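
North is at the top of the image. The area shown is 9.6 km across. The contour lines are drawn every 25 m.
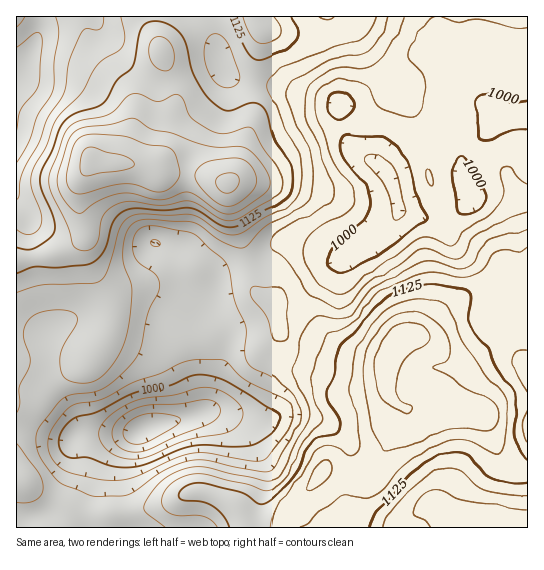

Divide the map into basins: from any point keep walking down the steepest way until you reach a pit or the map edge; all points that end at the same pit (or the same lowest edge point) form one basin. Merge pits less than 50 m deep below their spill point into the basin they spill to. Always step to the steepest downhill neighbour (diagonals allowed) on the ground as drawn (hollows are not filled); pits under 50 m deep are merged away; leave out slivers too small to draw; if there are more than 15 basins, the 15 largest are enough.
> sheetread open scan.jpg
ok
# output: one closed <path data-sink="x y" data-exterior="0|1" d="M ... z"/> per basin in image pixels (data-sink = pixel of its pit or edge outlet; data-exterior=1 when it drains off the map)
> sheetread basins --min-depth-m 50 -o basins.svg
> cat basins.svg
<path data-sink="142 430" data-exterior="0" d="M358 16l-207 1 1 9 23 63 0 17-7 16-7 35-10 12-17-5-35-1-9-3-9 19-2 12 1 22 5 16-1 8-6 6-15 8-47 10 1 267 264 0 4-13 40-46 44 4 14-16 10-26 12-18 0-4 21-8 15 0 41 14 6 8 4 15 11 20 14 11 11 2-1-186-5 4-23-16-5-1-13 15-31 21-24 24-24 7-6 6-9 15-13 0-32-5-21-10-22-4-13-5-7-9-3-22-17-9-6-9-4-21-17-55-4-28 9-13 6-23 9-24 0-29 11-60-2-5 37 7 25 1 16-4 11-5 9-9z"/><path data-sink="383 169" data-exterior="0" d="M527 16l-168 0 0 3-9 9-11 5-16 4-25-1-37-7 2 5-11 60 0 29-9 24-6 23-9 13 0 8 4 20 17 55 4 21 6 9 17 9 3 22 3 6 17 8 22 4 16 8 37 7 13 0 9-15 6-6 24-7 24-24 31-21 13-15 5 1 23 16 6-4z"/><path data-sink="17 78" data-exterior="1" d="M150 16l-134 1 1 243 14-1 32-8 15-8 6-6 1-8-5-16-1-22 2-12 9-19 9 3 35 1 17 5 10-12 7-35 7-16 0-17-12-31z"/><path data-sink="513 527" data-exterior="1" d="M441 401l-15 0-20 7-5 13-13 21-5 15-14 16-44-4-40 46-4 12 246 1 1-55-11-4-14-11-11-20-4-15-6-8z"/>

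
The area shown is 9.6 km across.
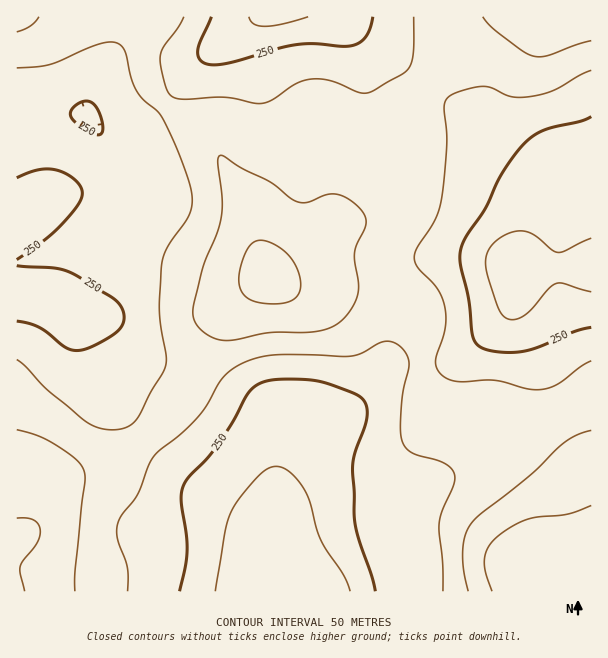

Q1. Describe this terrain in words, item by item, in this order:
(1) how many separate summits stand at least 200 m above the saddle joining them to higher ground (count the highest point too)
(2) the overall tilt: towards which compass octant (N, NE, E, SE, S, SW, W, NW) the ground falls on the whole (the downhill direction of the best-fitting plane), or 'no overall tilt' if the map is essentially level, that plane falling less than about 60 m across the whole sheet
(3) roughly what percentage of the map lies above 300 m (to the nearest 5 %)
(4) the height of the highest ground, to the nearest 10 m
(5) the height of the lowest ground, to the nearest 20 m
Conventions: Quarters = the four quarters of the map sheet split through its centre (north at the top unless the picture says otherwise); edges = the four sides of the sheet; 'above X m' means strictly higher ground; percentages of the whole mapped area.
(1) Counting only tops that stand 200 m proud, the map has 1 summit.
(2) There is no overall tilt: the best-fitting plane is nearly level.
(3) About 45 % of the map lies above 300 m.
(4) The highest ground is at about 450 m.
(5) The lowest ground is at about 160 m.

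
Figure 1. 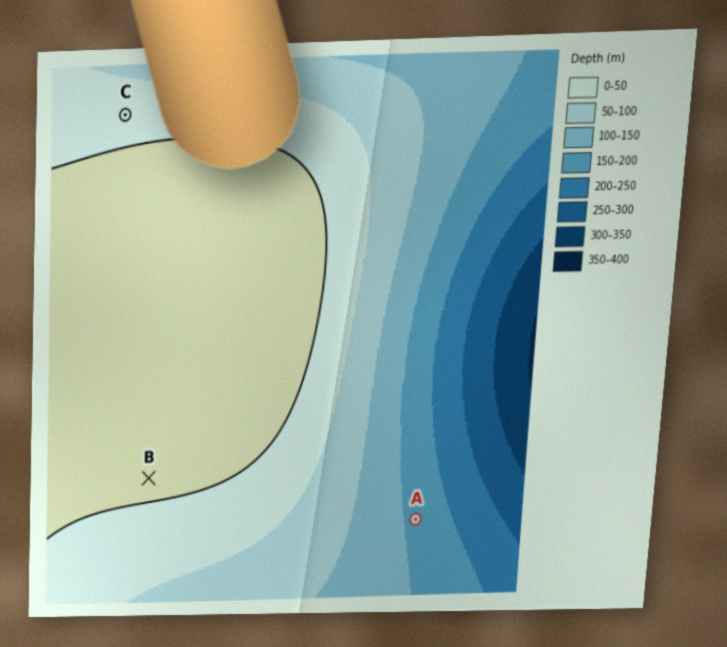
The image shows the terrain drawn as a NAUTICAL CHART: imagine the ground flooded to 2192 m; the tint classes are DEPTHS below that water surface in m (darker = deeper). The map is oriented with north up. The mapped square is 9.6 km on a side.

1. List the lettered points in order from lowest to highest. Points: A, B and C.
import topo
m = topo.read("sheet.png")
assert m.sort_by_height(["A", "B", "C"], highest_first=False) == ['A', 'C', 'B']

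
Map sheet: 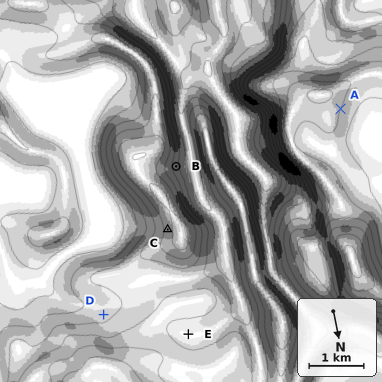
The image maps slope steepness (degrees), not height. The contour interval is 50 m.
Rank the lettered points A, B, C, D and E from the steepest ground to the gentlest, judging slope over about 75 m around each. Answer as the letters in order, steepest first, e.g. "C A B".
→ B C A D E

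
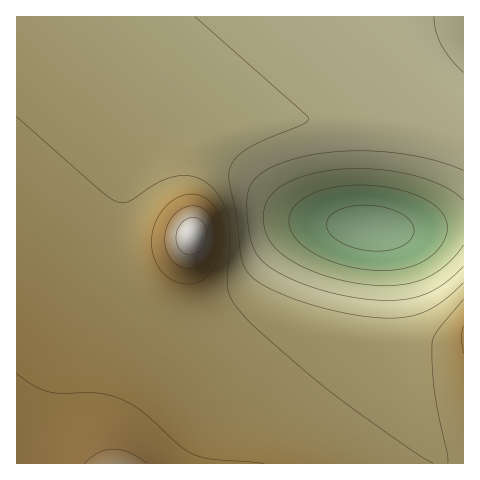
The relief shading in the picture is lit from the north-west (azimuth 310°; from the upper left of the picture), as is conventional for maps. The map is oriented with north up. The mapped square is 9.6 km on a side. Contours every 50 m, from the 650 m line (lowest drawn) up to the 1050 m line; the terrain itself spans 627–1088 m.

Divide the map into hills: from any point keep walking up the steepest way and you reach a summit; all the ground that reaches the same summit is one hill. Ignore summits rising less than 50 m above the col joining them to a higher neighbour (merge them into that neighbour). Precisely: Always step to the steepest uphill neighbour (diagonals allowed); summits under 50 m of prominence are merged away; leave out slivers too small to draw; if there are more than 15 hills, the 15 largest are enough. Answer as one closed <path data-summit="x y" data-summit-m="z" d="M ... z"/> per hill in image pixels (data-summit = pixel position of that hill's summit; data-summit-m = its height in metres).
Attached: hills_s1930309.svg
<path data-summit="117 463" data-summit-m="1022" d="M258 16l-242 1 1 447 424-1-33-60-12-34-4-21-3-89-3-20-5-8-16-4-32-2-17 2-14 6-22 20-42 59-27 10-29 0-23-8-21-16-15-22-8-28 0-31 8-31 10-20 15-23 20-25z"/><path data-summit="192 236" data-summit-m="1088" d="M463 16l-206 1-101 115-20 28-13 26-8 31 0 31 8 28 15 22 15 12 20 9 19 4 19-1 27-10 42-59 14-14 15-9 24-5 45 5 39 0 46-6z"/><path data-summit="463 336" data-summit-m="955" d="M463 224l-46 6-38 0 7 9 2 11 4 98 4 21 12 34 33 61 23-1z"/>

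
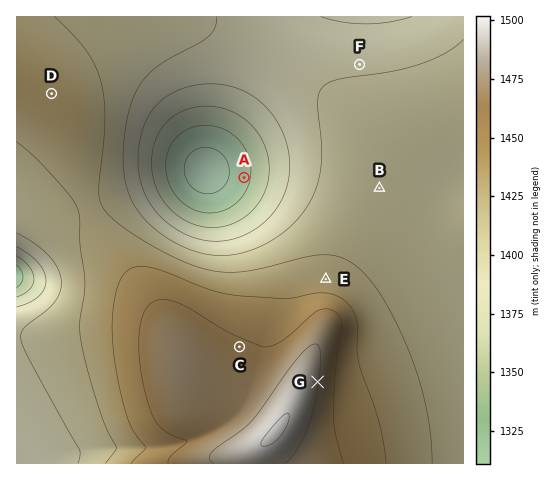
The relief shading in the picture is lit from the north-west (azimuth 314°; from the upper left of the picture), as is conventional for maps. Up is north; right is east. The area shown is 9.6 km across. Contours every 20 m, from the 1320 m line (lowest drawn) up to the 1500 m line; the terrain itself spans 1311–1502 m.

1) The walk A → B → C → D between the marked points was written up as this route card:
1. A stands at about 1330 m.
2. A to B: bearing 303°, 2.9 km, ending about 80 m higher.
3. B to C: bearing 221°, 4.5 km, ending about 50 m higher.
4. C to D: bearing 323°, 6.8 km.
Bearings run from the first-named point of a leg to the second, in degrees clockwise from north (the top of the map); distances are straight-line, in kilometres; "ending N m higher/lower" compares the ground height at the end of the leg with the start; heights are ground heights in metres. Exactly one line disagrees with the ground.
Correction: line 2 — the bearing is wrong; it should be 094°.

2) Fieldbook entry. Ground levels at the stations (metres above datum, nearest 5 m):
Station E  1430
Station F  1395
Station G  1480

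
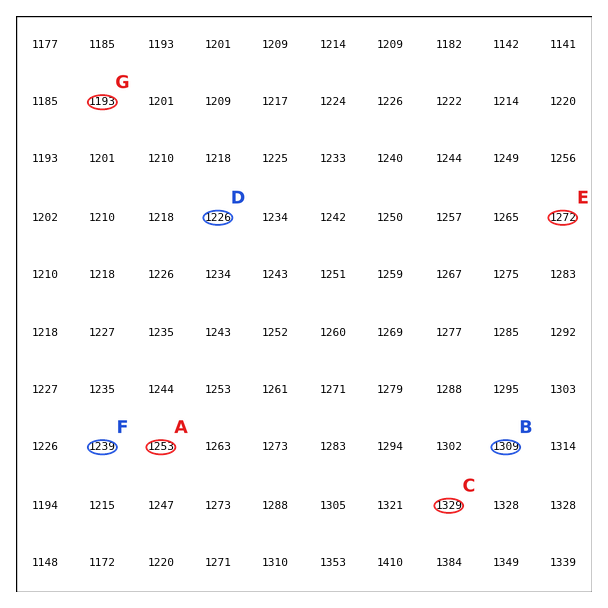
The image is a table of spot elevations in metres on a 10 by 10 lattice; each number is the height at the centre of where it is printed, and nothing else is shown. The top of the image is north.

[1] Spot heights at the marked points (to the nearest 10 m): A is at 1250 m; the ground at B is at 1310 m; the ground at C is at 1330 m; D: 1230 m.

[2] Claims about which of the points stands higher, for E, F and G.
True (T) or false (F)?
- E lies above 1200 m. T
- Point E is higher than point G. T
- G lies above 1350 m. F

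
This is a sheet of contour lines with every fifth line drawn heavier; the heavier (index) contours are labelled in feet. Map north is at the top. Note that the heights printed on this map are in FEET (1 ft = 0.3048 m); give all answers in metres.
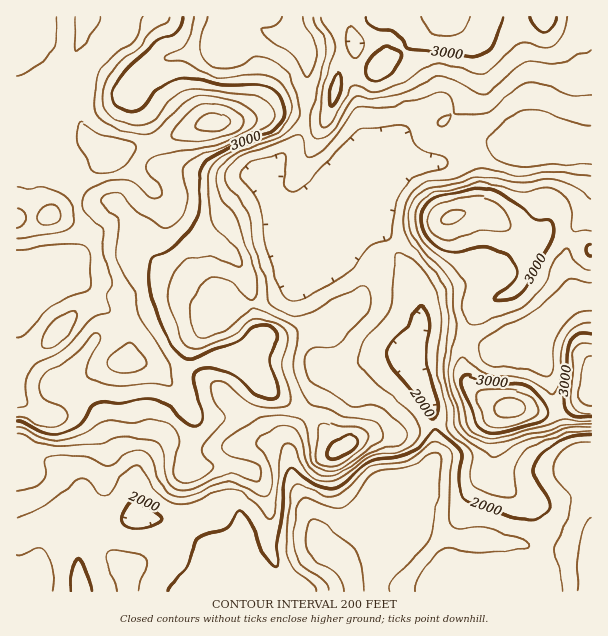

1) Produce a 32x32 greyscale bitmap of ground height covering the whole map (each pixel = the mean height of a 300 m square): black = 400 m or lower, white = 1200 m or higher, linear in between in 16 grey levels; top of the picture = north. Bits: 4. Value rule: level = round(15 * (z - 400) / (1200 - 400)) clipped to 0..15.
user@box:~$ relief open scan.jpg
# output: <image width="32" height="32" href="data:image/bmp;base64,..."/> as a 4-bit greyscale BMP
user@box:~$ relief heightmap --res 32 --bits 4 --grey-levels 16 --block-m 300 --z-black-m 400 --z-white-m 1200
<image width="32" height="32" href="data:image/bmp;base64,Qk12AgAAAAAAAHYAAAAoAAAAIAAAACAAAAABAAQAAAAAAAACAAATCwAAEwsAABAAAAAAAAAAAAAAABEREQAiIiIAMzMzAERERABVVVUAZmZmAHd3dwCIiIgAmZmZAKqqqgC7u7sAzMzMAN3d3QDu7u4A////AGZERVVEQzNEMQEiNEREQzFVRFVVREQ0QhABEiMzMzMhVURVVVREREIAAREiMzMzIlVERERERERCAREREjMzMzJVRFRERERFUhERERI0REQyZlVVRWdlVlMzIRESRVVUMnZlZlWJh3dUVlIREkVlQyJ2ZnZmiZh3VYmGRCI1ZlMieJiHd4mYdmaJqHZDV4hlQ6u6mJiamId3iIh2VHq7qYjLuqqpqpiJmHdmZUR6zLmsy6q7u7qYmqhmZVRFmqqYrMu7vMy6qqqXZlVERYiHd5zNy7zLqZqql2ZlREWId3ebzdy8y5h3mph3ZURFeHd3ibzdzLqYd3h2Z3ZURYmYd3i7zMy6iHd3VVZmZUWJmph3u7zMqpiIh1VVVlVWiZmpiLu8y6qZiYZVRFVVaJmaqYnczMuqqZmGVURVVoq6qqqZ7u3Lq7qYdVVURVasy7uqmO7su7zLl2VVVERWm7u6mZjd3MvMy5dVVVVFVWiJmIiH3c3dzLuXVVZVVVVVZmZWZt3N7tzMuoZWZlVVVVVVRETdzd3M3u7Kh3dVVVZlVURV3M3Lqs3u3KiJZmVmZmVVVczNypq7zLuoeYeHZnd2ZmbczMqZmpmZh3mZqYeIh2Z37czLqZiHeHZomaqZmZh4d+7czcqYd3dmaImqqqqpmYfu3M3LqXdmZnmZqru7qZqY"/>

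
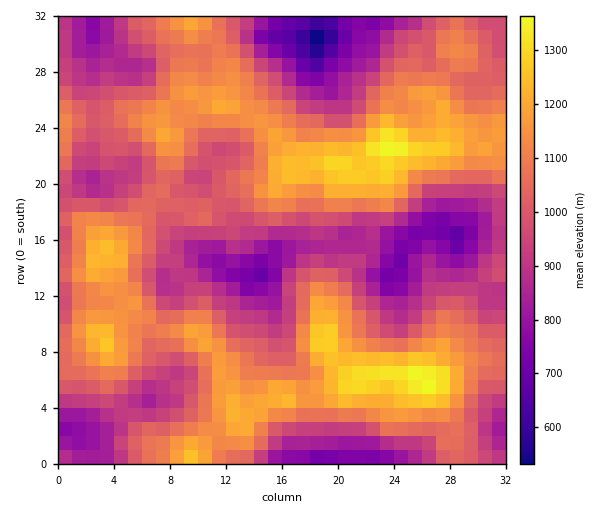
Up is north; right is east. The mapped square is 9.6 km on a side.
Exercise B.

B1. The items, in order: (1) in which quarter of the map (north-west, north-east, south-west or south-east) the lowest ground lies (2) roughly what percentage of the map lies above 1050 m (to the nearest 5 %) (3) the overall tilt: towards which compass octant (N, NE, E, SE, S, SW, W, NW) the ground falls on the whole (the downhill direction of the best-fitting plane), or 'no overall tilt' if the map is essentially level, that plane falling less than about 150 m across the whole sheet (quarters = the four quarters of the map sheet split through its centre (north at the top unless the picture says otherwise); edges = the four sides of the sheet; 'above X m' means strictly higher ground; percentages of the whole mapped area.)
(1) Look to the north-east quarter for the lowest ground.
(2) About 45 % of the map lies above 1050 m.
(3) On the whole the map has no overall tilt.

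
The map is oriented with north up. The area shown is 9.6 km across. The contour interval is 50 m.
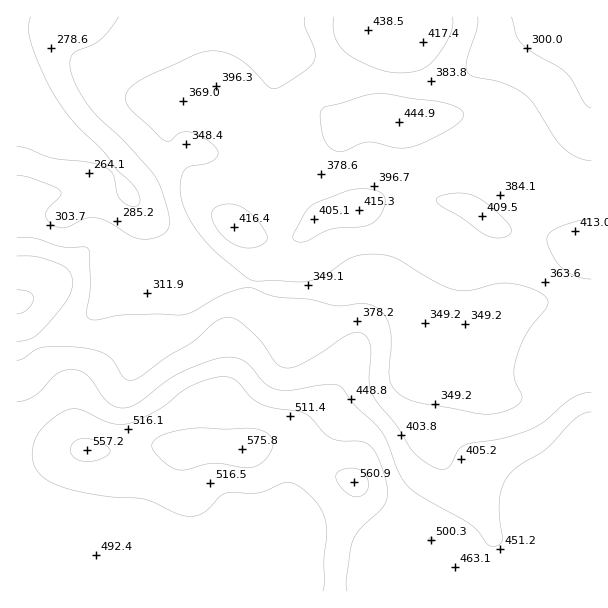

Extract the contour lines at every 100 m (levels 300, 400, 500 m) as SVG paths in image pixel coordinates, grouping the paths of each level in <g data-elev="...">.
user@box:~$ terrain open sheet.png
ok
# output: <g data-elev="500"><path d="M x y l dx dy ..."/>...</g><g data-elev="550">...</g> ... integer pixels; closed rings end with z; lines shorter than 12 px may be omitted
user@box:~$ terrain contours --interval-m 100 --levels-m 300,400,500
<g data-elev="300"><path d="M591 108l-6-4-12-23-8-9-32-19-13-11-4-7-5-18"/><path d="M119 17l-10 13-8 9-28 15-3 8 1 9 7 18 14 21 34 33 30 35 6 13 6 22 2 9-2 8-5 4-7 3-16 2-11-4-22-14-14-3-9 1-18 8-10 0-8-6-3-6 3-6 12-12 1-3-1-3-7-5-20-7-16-4"/></g><g data-elev="400"><path d="M591 392l-9 2-10 4-28 24-14 8-27 8-30 5-9 2-6 5-9 17-8 3-12-5-15-12-18-28-22-27-3-8-2-9 1-36-4-9-6-3-6 0-7 2-39 25-18 8-6 0-6-3-15-21-9-10-15-13-11-4-12 4-24 21-25 15-27 20-8 3-4 0-5-3-9-15-6-6-9-5-12-3-21-1-22 0-9 3-12 9-6 1"/><path d="M17 342l15-4 12-10 23-28 4-9 2-9-3-10-10-8-22-7-21-1"/><path d="M244 248l13-1 9-5 1-6-5-9-12-14-11-7-12-2-11 3-4 5 0 4 6 14 12 12z"/><path d="M297 242l9-1 26-12 28-2 11-3 6-5 5-7 3-9-1-7-3-3-6-3-18-1-12 3-30 11-9 8-12 22-1 6z"/><path d="M492 237l8 1 6-1 4-3 1-4-7-11-19-17-12-7-11-2-15 1-10 4-1 3 5 5 20 11 21 16z"/><path d="M591 219l-15 2-19 7-8 6-2 6 6 17 10 12 13 7 15 3"/><path d="M334 150l10 1 16-7 8-2 30 6 16-2 17-7 23-13 8-7 1-6-7-6-13-5-60-8-17 1-40 12-3 1-3 5 2 18 4 12z"/><path d="M334 17l-1 10 2 9 4 9 7 8 11 7 20 9 12 3 12 1 19-3 7-4 7-6 9-12 7-13 3-9-1-9"/></g><g data-elev="500"><path d="M347 591l-1-13 7-38 8-12 22-21 4-10 0-14-7-21-6-12-8-7-7-2-18 0-9-3-8-5-12-14-6-5-7-3-24-3-14-4-10-6-15-18-12-3-14 2-19 7-10 6-20 16-29 15-9 1-10 0-30-14-11-1-7 2-11 6-10 9-7 9-4 14 0 13 6 11 11 9 16 6 21 5 24 4 35 2 39 17 9 0 9-3 17-16 7-4 28 0 9-2 21-9 6 1 6 2 10 7 10 11 5 9 3 9 2 13-3 24 0 23-1 10"/><path d="M429 542l4 0 1-3-5-1z"/></g>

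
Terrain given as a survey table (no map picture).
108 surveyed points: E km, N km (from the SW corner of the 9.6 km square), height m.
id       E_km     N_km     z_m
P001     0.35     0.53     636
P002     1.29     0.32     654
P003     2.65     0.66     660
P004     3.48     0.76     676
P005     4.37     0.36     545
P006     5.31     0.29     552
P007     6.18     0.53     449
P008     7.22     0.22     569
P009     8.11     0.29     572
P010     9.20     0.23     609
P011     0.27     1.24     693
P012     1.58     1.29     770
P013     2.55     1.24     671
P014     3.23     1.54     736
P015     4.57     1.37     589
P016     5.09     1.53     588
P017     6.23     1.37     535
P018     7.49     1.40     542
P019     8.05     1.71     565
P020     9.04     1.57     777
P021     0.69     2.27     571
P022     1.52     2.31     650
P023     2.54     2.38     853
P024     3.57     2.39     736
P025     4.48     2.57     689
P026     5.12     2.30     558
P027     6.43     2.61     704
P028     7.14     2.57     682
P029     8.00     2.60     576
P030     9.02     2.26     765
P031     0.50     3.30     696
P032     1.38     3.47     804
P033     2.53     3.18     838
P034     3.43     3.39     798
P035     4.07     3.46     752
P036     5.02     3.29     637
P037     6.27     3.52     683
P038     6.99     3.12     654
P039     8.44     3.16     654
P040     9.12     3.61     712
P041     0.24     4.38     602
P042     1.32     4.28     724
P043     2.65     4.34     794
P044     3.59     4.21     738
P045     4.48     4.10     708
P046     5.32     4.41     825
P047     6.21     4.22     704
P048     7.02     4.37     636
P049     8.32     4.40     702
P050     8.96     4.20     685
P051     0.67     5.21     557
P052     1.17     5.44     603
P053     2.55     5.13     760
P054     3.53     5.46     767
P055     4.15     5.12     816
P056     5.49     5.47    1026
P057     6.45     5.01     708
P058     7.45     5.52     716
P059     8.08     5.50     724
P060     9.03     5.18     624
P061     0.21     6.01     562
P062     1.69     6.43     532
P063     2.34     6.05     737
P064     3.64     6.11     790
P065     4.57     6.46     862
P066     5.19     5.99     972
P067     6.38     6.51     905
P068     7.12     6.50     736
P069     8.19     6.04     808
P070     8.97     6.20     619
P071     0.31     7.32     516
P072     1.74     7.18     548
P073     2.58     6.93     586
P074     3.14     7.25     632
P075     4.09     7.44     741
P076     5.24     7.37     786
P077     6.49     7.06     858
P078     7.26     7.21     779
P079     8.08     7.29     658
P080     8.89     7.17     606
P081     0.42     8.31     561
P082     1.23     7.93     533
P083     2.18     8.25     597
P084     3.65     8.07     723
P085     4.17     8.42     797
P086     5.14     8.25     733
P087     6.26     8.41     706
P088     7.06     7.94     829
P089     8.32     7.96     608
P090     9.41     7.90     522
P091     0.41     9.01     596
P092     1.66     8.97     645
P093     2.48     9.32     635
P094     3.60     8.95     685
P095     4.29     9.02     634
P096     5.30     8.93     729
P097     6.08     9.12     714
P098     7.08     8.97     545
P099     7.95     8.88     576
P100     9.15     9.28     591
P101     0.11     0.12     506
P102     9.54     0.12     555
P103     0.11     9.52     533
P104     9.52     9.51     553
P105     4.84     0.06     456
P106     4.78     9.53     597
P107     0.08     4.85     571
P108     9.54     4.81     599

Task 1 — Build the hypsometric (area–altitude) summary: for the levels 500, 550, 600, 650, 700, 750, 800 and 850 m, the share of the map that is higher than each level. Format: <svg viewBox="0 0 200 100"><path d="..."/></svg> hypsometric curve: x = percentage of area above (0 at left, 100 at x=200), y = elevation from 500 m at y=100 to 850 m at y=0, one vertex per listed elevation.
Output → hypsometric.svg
<svg viewBox="0 0 200 100"><path d="M192 100l-13-14-31-15-32-14-36-14-29-14-26-15-15-14"/></svg>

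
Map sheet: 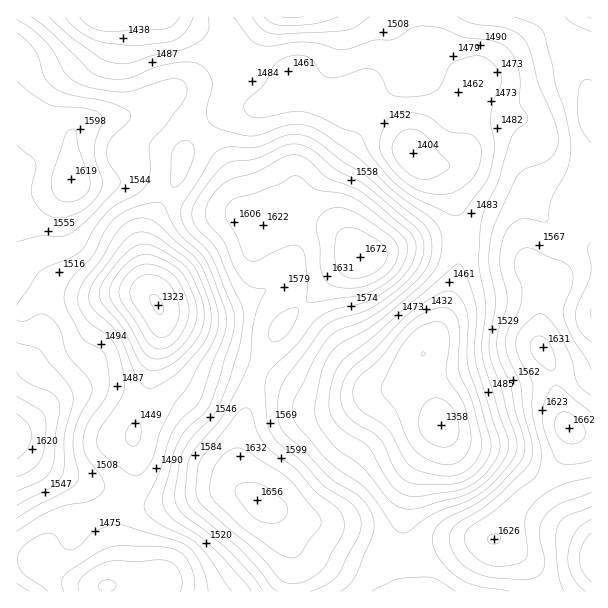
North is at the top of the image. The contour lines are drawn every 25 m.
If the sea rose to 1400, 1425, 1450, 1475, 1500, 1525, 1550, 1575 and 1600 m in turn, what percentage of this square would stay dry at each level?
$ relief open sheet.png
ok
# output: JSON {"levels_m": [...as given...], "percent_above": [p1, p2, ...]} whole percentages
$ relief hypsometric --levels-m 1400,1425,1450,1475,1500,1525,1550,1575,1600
{"levels_m": [1400, 1425, 1450, 1475, 1500, 1525, 1550, 1575, 1600], "percent_above": [96, 91, 86, 76, 62, 49, 36, 24, 13]}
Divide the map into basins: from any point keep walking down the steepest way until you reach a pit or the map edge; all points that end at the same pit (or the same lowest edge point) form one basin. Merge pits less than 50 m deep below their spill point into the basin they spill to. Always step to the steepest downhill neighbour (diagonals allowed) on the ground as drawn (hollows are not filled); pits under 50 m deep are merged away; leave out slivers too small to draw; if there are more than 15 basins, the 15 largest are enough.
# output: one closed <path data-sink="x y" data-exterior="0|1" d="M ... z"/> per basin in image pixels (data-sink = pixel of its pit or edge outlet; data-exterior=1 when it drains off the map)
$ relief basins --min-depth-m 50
<path data-sink="158 305" data-exterior="0" d="M164 103l-8 0-13 7-20 6-33 5-12 6-5 5-2 10-3-4-23-8-21-14-8 0 0 328 23 19 17 9 46 16 38 17 19 0 62-15 18 0 8 2-6-6-3-9 0-28 3-20 15-57 16-33 16-21 30-26 14-15 28-20-8-12-14-15-14-8-25-12-17 0-12 7-7 9-8-3-11-11-12-36-12-21-23-27z"/><path data-sink="411 153" data-exterior="0" d="M549 16l-276 0-40 52-23 11-27 7-26 16 7 1 24 18 26 26 18 29 12 36 11 11 6 3 9-9 12-7 17 0 25 12 14 8 14 15 8 13 87-24 20-4 24 2 21 8 10 9 6 12 21 23 15-24 8-24 14-18 6-14 0-105-6-18-2-18-2-9-18-18z"/><path data-sink="441 425" data-exterior="0" d="M482 230l-15 0-35 6-43 12-18 8-12 2-27 19-14 15-30 26-16 21-16 33-15 57-3 20 0 28 3 9 10 10 15 10 76 28 24 13 24 7 27 2 45-15 32-1 5-4 17-30 11-12 13-8 20-25 8-15 2-17-5-6-6-16-6-36-13-24 1-36 9-26-22-24-6-12-10-9z"/><path data-sink="107 587" data-exterior="0" d="M17 445l0 147 275-1 0-40-12-23-4-15-24-17-13-6-18 0-62 15-19 0-38-17-46-16-17-9z"/><path data-sink="107 17" data-exterior="1" d="M272 16l-255 0-1 98 8 2 21 14 23 8 3 4 2-10 5-5 12-6 33-5 20-6 40-24 45-14 13-12z"/><path data-sink="591 560" data-exterior="1" d="M572 430l-2 1-2 15-14 24-14 16-13 8-11 12-14 25-8 8 16 8 19 19 7 15 3 11 53-1 0-156z"/>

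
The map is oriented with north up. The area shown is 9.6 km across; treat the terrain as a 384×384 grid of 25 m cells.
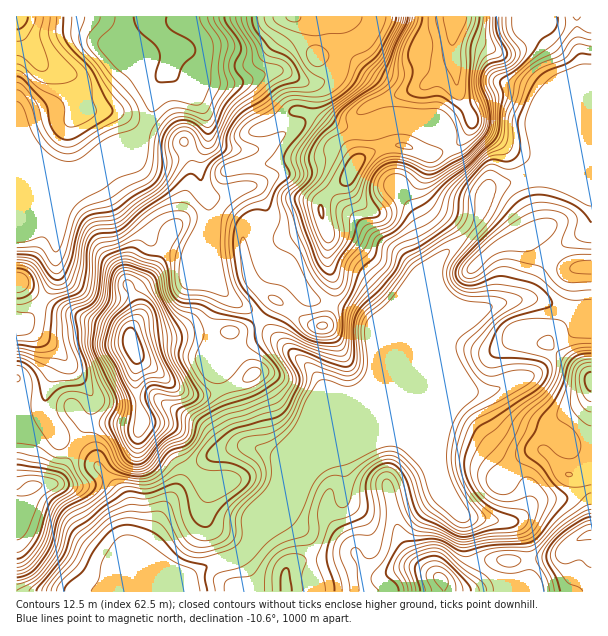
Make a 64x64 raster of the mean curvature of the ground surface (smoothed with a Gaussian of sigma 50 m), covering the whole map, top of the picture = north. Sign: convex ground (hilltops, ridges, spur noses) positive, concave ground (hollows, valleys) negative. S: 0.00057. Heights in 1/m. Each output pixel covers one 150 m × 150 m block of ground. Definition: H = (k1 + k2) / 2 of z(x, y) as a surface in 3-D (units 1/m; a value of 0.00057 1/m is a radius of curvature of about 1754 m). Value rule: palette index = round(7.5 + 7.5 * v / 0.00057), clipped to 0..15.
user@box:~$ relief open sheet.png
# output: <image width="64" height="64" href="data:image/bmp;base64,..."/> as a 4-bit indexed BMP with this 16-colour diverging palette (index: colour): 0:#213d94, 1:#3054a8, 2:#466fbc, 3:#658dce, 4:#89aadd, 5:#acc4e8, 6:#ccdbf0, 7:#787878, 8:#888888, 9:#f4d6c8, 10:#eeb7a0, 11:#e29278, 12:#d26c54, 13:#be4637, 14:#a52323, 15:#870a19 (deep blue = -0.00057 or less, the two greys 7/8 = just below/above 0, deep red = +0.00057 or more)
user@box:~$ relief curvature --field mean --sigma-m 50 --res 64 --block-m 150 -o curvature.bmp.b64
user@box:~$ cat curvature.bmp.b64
<image width="64" height="64" href="data:image/bmp;base64,Qk12CAAAAAAAAHYAAAAoAAAAQAAAAEAAAAABAAQAAAAAAAAIAAATCwAAEwsAABAAAAAAAAAAlD0hAKhUMAC8b0YAzo1lAN2qiQDoxKwA8NvMAHh4eACIiIgAyNb0AKC37gB4kuIAVGzSADdGvgAjI6UAGQqHABEhAkZ4d3d3d3Rom7p1i7dVVniIYgNni7vMpXd1JqlnmZYzVnh3d3d3c3u7qGacplVWeJqXVqz/6odTREI2qYjsqGVmd3Z3d2QzV3Z3d6y3VXiIiImszf+kM0eqZFm4ifyYh3ZmdndmZnhjEkVnrMp2eaqFR63c3HNpv/+3ndho7amYZVZ2Zmdnm6hURGZ5qoaKy5VFeJvuh77v/riv+2bNyoZVVWZWZ2ervLuFVnd3VXrMlmeGad10i6mHZWv/uKzrY0ZlRVZmZ6urzJRmV2VFeaqWablnmDAlZTIjRq7/m9pBWIVEVnZXqpqpY3dlZ2eHeHVqyVZ1EAEhABNmV7962kFIllVndleqmYdBZ3dWipZFVHvIRWQQAjRENGdka4m6UkeGZ2eGRomZmFInd3N7pkRVjchlQ0JHiZhkRmRHmZiJmqiGRoZEaJmqlzJ3dFq3RWeuyHQlM3q8uXVEVEad3f/u7IQUh1NYmrzcpTd2SslWid+5dDYmrN3JZVaIZp3v/6iYUzeIdVmqvN7qNndGy2aM/8mDVDnMzLhUad2mmIiaYyJIzshlaYiau8pGd3Rpdov/yHNja8qZl1V7y6mFZUiEEVv/9yJWRFeIh0Z3d1RVV62mNXJ7uYeIiKqGeXV2NqcxN9/nAWUiRVRWVHd3d2UzaXNHcnuod3m8uWVoZ4Y1mVIn//k0u1RVMkZ0V3d3d3QzRXdzaZmHeKuoZmh4hkSJdVr//Kv8ZWVEV5c1d3d3d3d3d3NpqodmeIdlaHiFRpqIvN7/7bY1dmd3mmJ3d3d3d3d3dUm6mHiJmHZ5iHVpuWaYn/yWQjVWeHabkld4d3d3eHh3OKqYmau6mImIZY3YMRKPxBJHmGZ4doyzF3d3d3d3iHdUd3eImqqoiplkncgwAq9QCN/suph3i6UFd3d3d3d3d3U1VFZ3iaiMqmR6lkM27xCf/ZiszKd5uUJURFd3d3d3dzVUM0RXmJ/MdWZDRWn/WP/GM1i+/L38YiSJNnd3d3d1OIZCERR4z/yHdBFGWf6v/GMkVXv//7YSV85zd3d3d3N6uGQhAmr/+3iDAUd57u+jEjZ2WL3HIASK/3J3d3d3VZy5h2VEav+3VlM1nd3v6kIjRndomWEAJor8QXiHd3dYq7qqqqhXqWQ0Rme+7v63V4dVZ3d2QAOJjPkSeId3d2mqqqqqylNUM0V3ZXm//YaJmHecynQzSv//1gN3eHd3VnibuoeahTJEVnZmiL/9mJeJd679hUWN//+zAXd3eHd1NYztuYmnVlVWesy6vO/tlnqYmodVaLur/pQAN3eHd3dSR6u6mIZ3dUav+VZ1jf+DWrl0EDi8t0NplkQjd3h3dUIRJFZlVVWnZppyA2ZYzFAXl0EDjeyFQ0m5eHI3d3czRDMiI0VnduyWMiEUv7iqMANVMlvbmGVUfNmJpgV3ckmXZ3ZVV5mH/7QBVTXf/v6BA0U0r8ZnZUbPt3moQGdiv/lniHd5qof/ogN2V9/83qQWdzW+lWdkSf11aKySFlPf/WVniIm8u92RA1aLvrVIliZ2Nsx2dlNc+kNYzZQhIX7/lVeIiJzdaIQSSdyJlBSYRHY33HZ3U1z6VXqXVoUQBL/6iJh2aJkkhiFb/GaoRZpTdTjbZ4hkS/6YmENIuVEAO//KmHZVVUR3QlvrZZt2rZNVOOtmiGRt/6l0NmerlkEDrcuqqXVDd3diW9pkjLiu2EU423Z3VI/7d2achou6lhBIqqvMqGR3d3NqqFN7y6vbdVjNplREr+dFa/+mabu5QiaImavLpnd3dVd1RGm8uap2dozIRVfPxTWd64Z4mqlFJoiJmaqWh3d3VVVFZoq6mERlV4dqze+1aal2Z4iHZiVViJmYd1OIh3d2ZlVlRZuoNHQzImzc3cm9kyNXmXVEImR3iIdlRnd3d3dmZmUiarpGuEMiNCJXq++RATR6lUQgJFVVVVZ3d3d3d3d3ZTJYulj/uYdSAEV538QAAVvZZkAFdlVnd3d3dlVVd3dkNGaKWP/ty5douVav+kEUn/2rgAWpiId3d3dkaIVHd3YliYlTZlZneIrddY3+yr3//u/jBKmIZ3d3dkebp0RndyW/7FAmZERWZ67IiZrO/8mJv/k2mYZnd3d0aby5ZDRWNb//YF39uWUzbPuHVWmpdVVq/6d3dHd3d2V6u7qYZnZEjf9QS//slkEWqXZVVVVWdTj/50RUd3d3VYqpmruruFRpuTA4vMy6hkRq23VVVVVTSf/lE0R3d3c1eIiJq7y4VGh0Emmpmaztp2v/+3VUVUNq77QlU3d3dyV3d4iJmZdVd1M0aIh2i+2mM47/25mYZazLl4hjV3d3Fph4iJmHdlZ3VWVFVVaKp0MgBJvMzN2Y38ZXmXVFd3cYupiKuWZmZnd3dURDNWdSJFMSNFaJu5i/sgBFVWVXdzrKma3HRXd3d3h1aJdUIRN4YzV4iHeId67DAEUzRURFW7mazJVGeHd3eGV7y5dBJ9yGVmZ6y4d4vrY423VFd1Z6qZqnVFZ4iHd3ZWmHioZq3Jh2QSf/lnnLhp/+uZqoV4mZmGMkZ3iId3dlVTNpqZmYd3ZBBe+mWdpWz8iamqU3iHdlVEVniHd3d1RERomHd3d3dnQCv9dZ21aoMmiKplqod2Znd3iHd4h3ZWeKy5iJiIiYZhA86XncmIQSV4u4fNuZh3iZiHZniHd5vLq8zduXeJqHQAOZms7bpSNom7Zs"/>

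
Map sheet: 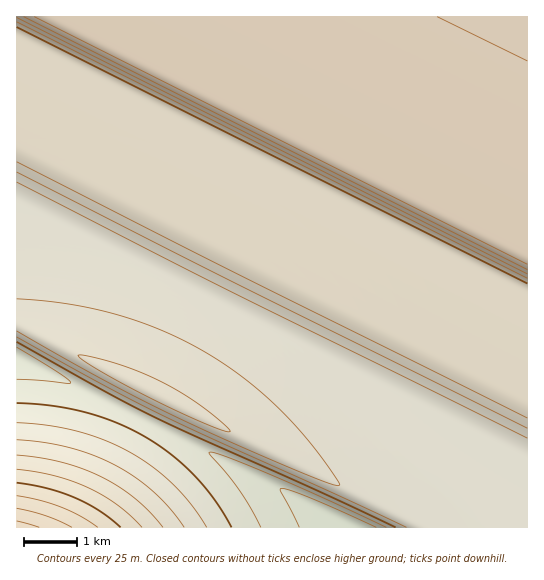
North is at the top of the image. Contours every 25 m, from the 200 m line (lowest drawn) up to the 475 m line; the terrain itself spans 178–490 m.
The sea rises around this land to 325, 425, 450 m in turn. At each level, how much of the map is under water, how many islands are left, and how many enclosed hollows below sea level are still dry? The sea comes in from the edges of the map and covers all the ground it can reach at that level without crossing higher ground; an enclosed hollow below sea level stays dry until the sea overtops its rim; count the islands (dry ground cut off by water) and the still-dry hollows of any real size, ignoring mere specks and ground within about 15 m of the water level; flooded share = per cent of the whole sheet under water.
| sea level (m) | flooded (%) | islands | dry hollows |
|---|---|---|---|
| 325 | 41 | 0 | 0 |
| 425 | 74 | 0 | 0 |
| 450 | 76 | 0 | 0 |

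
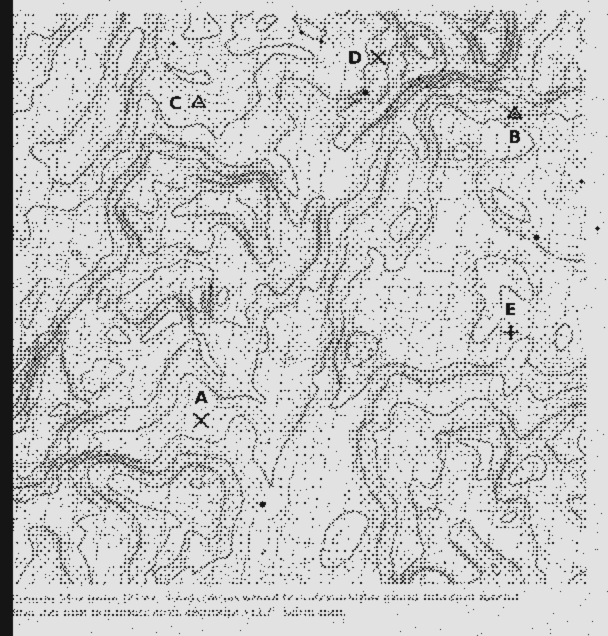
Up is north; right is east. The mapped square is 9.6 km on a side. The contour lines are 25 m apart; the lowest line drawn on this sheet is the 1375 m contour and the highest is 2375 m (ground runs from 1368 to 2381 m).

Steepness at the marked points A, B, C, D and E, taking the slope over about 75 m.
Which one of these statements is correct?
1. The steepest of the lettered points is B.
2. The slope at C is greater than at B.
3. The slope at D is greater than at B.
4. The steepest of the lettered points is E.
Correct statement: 1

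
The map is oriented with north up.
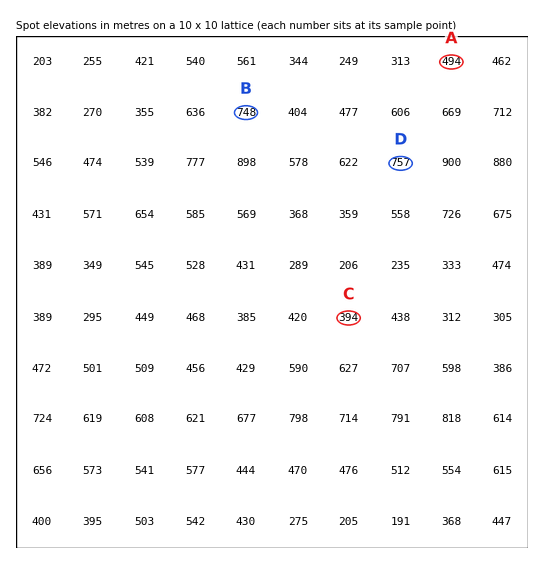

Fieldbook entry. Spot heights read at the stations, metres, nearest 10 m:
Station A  490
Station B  750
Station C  390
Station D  760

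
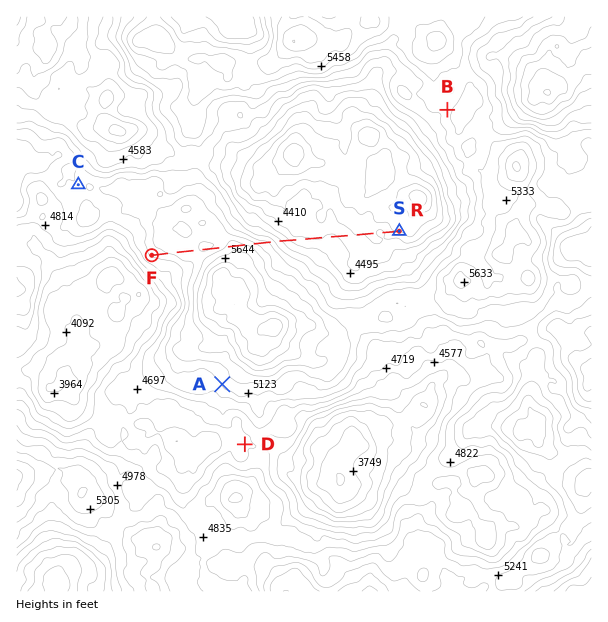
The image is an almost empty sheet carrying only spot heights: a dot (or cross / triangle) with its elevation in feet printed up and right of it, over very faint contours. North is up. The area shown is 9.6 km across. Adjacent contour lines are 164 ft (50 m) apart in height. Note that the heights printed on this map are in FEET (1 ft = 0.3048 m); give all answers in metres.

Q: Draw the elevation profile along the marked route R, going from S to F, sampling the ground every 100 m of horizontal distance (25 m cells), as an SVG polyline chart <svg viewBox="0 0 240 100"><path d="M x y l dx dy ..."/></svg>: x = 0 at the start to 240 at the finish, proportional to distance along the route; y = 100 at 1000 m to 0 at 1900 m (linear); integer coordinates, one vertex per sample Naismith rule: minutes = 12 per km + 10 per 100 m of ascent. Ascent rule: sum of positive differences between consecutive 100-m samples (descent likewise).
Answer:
<svg viewBox="0 0 240 100"><path d="M0 72l6 0 6-4 5-2 6 1 6 0 6 0 6 0 5-2 6-2 6-1 6-2 5 0 6 1 6 1 6-1 6-1 5-1 6-2 6-4 6-4 6-5 5-5 6-3 6-3 6-4 6-2 5-2 6-1 6 3 6 3 6 2 5 2 6 0 6-2 6-1 5-1 6 1 6 1 6 2 6 2 5 1 3 1"/></svg>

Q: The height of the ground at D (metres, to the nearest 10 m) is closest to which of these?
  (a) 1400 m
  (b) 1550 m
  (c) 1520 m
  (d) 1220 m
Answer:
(a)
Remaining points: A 1560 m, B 1580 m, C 1520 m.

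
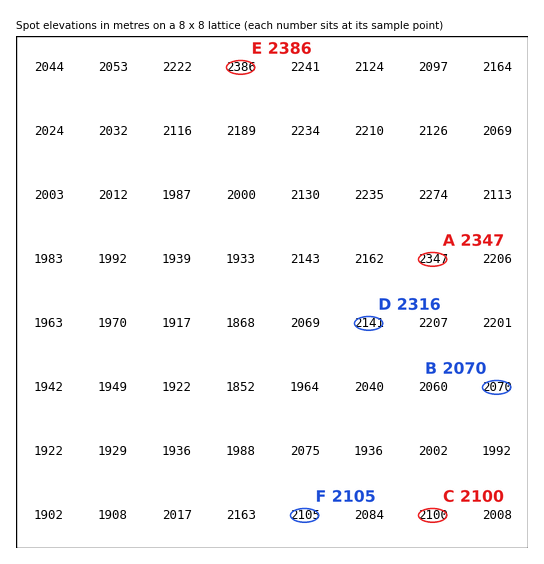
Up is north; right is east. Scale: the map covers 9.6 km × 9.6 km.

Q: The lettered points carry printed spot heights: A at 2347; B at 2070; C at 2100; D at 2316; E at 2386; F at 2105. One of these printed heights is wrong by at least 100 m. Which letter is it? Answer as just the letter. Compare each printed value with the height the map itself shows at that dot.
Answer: D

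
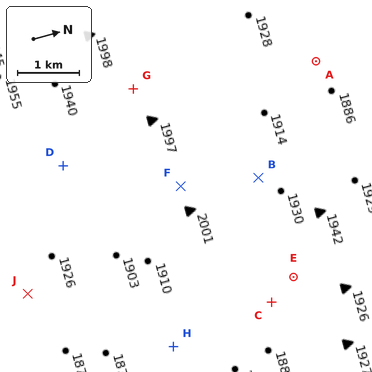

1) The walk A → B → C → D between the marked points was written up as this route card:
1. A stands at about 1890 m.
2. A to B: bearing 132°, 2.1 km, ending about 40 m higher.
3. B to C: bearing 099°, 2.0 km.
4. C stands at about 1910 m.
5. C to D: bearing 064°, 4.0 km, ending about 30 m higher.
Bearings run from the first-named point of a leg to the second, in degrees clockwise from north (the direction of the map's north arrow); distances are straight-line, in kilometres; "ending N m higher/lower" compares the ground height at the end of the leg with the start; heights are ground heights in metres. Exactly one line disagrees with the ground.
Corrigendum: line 5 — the bearing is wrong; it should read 229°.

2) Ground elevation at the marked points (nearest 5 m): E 1915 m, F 1980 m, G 1980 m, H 1870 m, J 1905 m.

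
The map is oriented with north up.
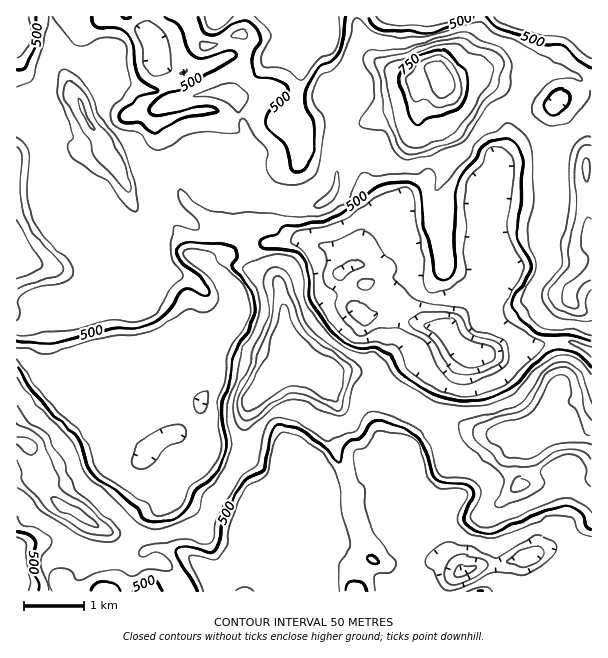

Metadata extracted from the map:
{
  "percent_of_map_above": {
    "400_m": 95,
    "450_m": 68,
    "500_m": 58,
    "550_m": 44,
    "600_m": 16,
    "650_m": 11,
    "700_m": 6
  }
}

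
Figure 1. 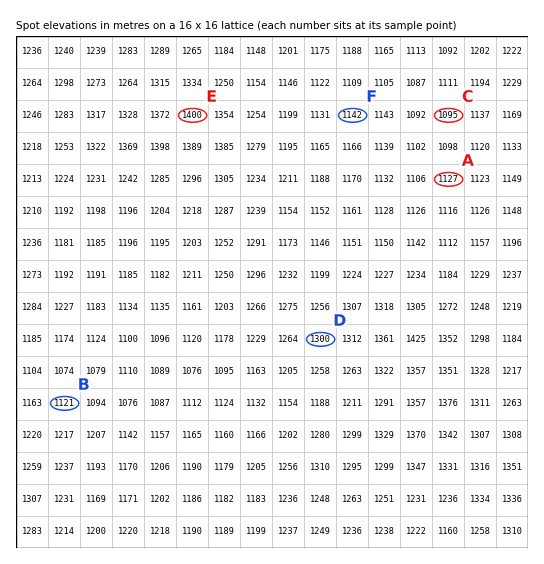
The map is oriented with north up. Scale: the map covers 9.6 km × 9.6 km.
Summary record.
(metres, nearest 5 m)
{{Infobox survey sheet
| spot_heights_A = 1125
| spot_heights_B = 1120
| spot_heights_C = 1095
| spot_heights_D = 1300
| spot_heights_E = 1400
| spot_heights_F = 1140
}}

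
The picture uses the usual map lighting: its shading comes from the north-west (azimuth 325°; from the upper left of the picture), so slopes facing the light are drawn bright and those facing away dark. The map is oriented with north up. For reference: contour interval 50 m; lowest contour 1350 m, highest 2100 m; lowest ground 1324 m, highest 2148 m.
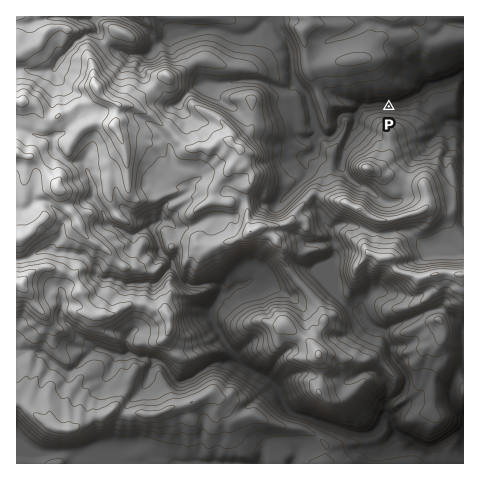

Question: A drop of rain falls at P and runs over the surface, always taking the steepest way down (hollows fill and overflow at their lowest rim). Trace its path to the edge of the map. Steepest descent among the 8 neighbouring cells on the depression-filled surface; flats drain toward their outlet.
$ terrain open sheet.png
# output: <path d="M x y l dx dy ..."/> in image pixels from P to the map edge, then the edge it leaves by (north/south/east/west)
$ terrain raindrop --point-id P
<path d="M389 106l0-3 13-1 12-6 7-5 7-8 9 0 14-5 9-4 3 1"/>
exit: east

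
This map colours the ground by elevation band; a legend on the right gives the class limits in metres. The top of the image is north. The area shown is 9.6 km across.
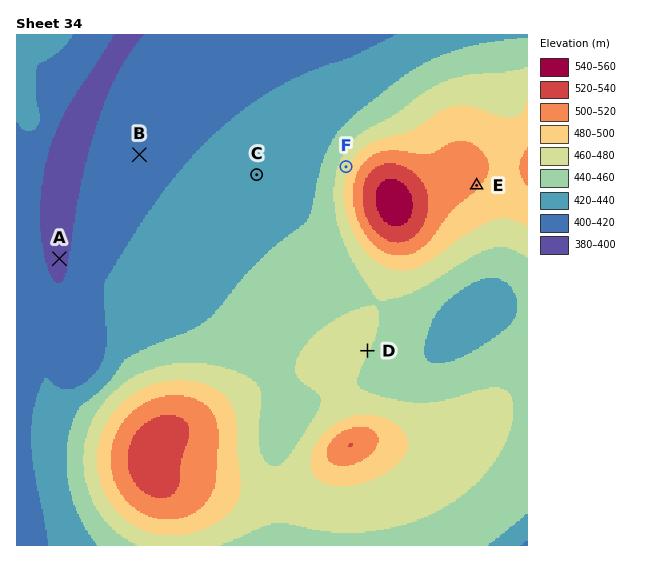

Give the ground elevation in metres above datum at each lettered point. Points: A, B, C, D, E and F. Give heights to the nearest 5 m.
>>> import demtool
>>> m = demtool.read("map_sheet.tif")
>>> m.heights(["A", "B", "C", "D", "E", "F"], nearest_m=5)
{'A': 400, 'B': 415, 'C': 430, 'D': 460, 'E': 500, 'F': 475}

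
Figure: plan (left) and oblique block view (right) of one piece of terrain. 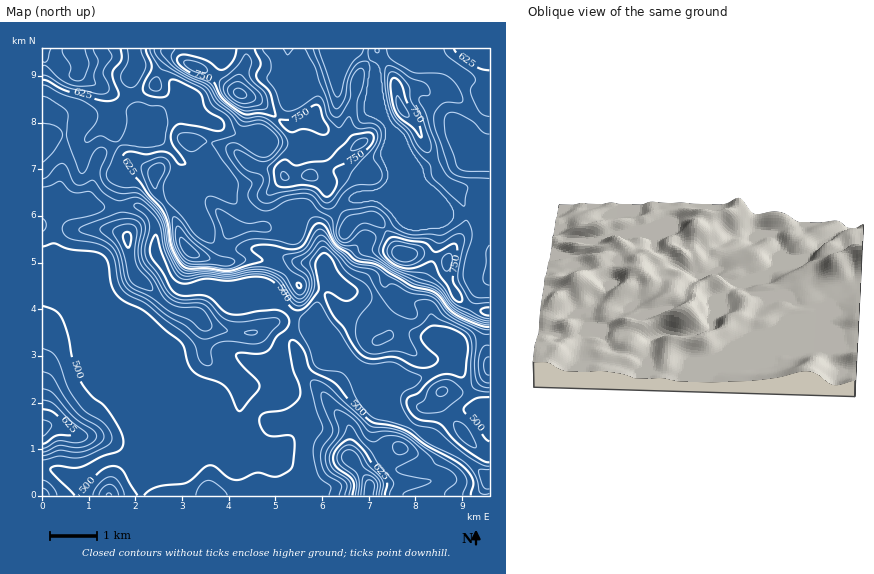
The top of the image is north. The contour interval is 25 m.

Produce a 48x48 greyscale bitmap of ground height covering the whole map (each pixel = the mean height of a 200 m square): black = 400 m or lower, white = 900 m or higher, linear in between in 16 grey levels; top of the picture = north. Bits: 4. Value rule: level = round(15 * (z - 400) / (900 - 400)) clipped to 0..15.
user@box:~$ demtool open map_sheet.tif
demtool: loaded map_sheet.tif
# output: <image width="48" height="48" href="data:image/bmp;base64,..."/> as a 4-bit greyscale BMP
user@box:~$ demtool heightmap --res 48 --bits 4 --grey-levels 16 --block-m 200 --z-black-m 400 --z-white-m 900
<image width="48" height="48" href="data:image/bmp;base64,Qk32BAAAAAAAAHYAAAAoAAAAMAAAADAAAAABAAQAAAAAAIAEAAATCwAAEwsAABAAAAAAAAAAAAAAABEREQAiIiIAMzMzAERERABVVVUAZmZmAHd3dwCIiIgAmZmZAKqqqgC7u7sAzMzMAN3d3QDu7u4A////AFQzNFVDMzMzREQzMzMzM0RXqnZVVVRDMkMzM0RDMzMzNEMzMzMzNERXmoZlVVVEITMzMzMzMzMzMzMzMzMzNFZ4mGZVVVVDITMzMzMzMzMzMzMzMzMzNFeJh2VVVUQyI1RERDMzMzMzMzMzMzMzNFeIdmZmVDMjNGZWVUQzMzMzMzMzMzMzNFZ3ZWZlQyI0Q3d3ZVQzMzMzMzMzMzMzNEVmVVVTIiNEM4d2VUMzMzMzMzMzMzMzNEVmRDMyIjNEM3dlRDMzMzMzMzMzMzMzNEVlMiIjMzRDM3ZUQzMzMzMzMzMzMzMzNFVDIiIjREQzM2VEMzMzMzMzMzMzMzMzNFQyIiIjNERDM1VDMzMzMzMzMzMzMzMzREMyIiIiNERERFRDMzMzMzMzMzMzMzMzRDMiIiIiIzQzRURDMzMzMzMzM0MzMzMzMyIiIiIiMzMzVkQzMzMzMzMzREMzMzMzMiIiIzIzQzMzVkQzMzMzMzMzREMzMzMzMiIjREREQzMzVkMzMzMzMzMzRERERDMzIiIjRFREMzMzRTMzMzMzMzM0VVREREMyIiI0REREMzM0VTMzMzMzMzRFVlREREQyIiM0REREQzRWeDMzMzMzM0VVZUMzMzMzIiM0RERVREV5qjMzMzMzNFVVVDMzMzM0MjMzREVVRFiqqjMzMzM0VVQzMzMzMzNGUzMzNFVVVXq6mTMzMzNFZlMzMzMzMzRnUzMzRFVneJqpiDMzMzNWZkNEREREM0VmUzM0RWaJmqupiDMzMzNWZDNXd3h3ZmZlQzNFVnmrqrupiDMzMzRWUzR5qZiId2ZlQzRXiKvMu7upiDMzMzRnUzWamIiHd2d3ZEZ4mazMu6upiDNERFVnUzaZh4iId4iIdVipmau6qpqpmENEVVZmVDaYd3iYiIiIdnmqmaqYiImZmURERFVVVEeHd4mIiIiIh4mqqqmIiIiZmUMzRERERGh3d4iIiIiIiJmZqpiIiIiZmDMzNERERXd3d4h4iZmIiamYiIiIiIiZmENEREVVZ4d3d3d4iaqZmrqYiIiIiImZmEREVFZmeId3d3d4iau7u7upmZiIiJmZmVRFVWZ3eJh3d3eImau7u7qqqpiIiZmIiFVVVVZ3eIh3d3eJmau6u7uqqZiIiZiHd1VVZVZ3d3d3d3iZmIqqqqu7qYiImZh3d2VWZlZmZmZ4h4iYiImqqqq7uoiJqph3d2VWZmZmZmZ4h3eIiImqqqqrupiJqod3d1VVZmZmZmZ3d3eIiJq7u7qqqpiaqYd3eFVVZmZmZmZ3ZneKqqqru6mpmIm7qYd4iFVVZmZmZmZ2Z3isy7qqq5iZiIq7mYiIh1VmZ3d2ZndmZ5vd3LqZqpiJiIq6mZiId2Z3iIdmZ3dmeKzd26mZmYeJmJu6mZmId3iJmIdmZ4d4mrzMuqmZmYeJmJqpmZiId4iZmIdmZ3iau7u8uqmZmYd5mJqYiIiId4iZmYd2Z4mru6q7uqmZmHd4iJiIiIh3d4mZmId2Z5mqqqqrupmZmHd3iZiIiId3dw=="/>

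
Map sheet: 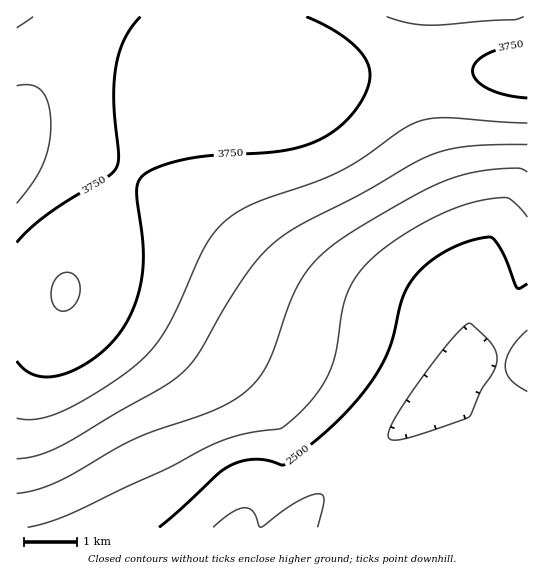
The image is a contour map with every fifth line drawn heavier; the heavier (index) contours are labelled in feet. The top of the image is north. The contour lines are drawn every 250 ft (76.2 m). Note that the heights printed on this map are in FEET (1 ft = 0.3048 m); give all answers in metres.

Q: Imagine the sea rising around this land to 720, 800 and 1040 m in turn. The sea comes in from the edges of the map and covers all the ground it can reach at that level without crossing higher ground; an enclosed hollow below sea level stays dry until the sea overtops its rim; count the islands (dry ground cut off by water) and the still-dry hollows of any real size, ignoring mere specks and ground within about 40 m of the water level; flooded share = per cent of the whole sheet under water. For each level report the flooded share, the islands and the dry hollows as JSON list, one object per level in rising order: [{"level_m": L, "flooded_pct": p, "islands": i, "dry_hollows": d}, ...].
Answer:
[{"level_m": 720, "flooded_pct": 11, "islands": 0, "dry_hollows": 0}, {"level_m": 800, "flooded_pct": 25, "islands": 0, "dry_hollows": 0}, {"level_m": 1040, "flooded_pct": 54, "islands": 0, "dry_hollows": 0}]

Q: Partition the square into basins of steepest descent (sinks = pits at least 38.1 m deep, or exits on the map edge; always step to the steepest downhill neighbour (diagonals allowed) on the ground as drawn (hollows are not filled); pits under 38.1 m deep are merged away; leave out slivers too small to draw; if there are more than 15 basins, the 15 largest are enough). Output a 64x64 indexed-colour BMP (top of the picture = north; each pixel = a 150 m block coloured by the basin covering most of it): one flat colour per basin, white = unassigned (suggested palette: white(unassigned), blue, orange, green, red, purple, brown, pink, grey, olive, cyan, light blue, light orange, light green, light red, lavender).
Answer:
<image width="64" height="64" href="data:image/bmp;base64,Qk12CAAAAAAAAHYAAAAoAAAAQAAAAEAAAAABAAQAAAAAAAAIAAATCwAAEwsAABAAAAAAAAAA////ALR3HwAOf/8ALKAsACgn1gC9Z5QAS1aMAMJ34wB/f38AIr28AM++FwDox64AeLv/AIrfmACWmP8A1bDFABEREREREREREREREREREREREREREREREREVVVVVVVVVERERERERERERERERERERERERERERERERERVVVVVVVVUREREREREREREREREREREREREREREREREREVVVVVVVVREREREREREREREREREREREREREREREREREREVVVVVVVERERERERERERERERERERERERERERERERERERFVVVVVURERERERERERERERERERERERERERERERERERERFVVVVRERERERERERERERERERERERERERERERERERERERFVVVERERERERERERERERERERERERERERERERERERERERFVURERERERERERERERERERERERERERERERERERERERERFREREREREREREREREREREREREREREREREREREREREREREREREREREREREREREREREREREREREREREREREREREREREREREREREREREREREREREREREREREREREREREREREREREREREREREREREREREREREREREREREREREREREREREREREREREREREREREREREREREREREREREREREREREREREREREREREREREREREREREREREREREREREREREREREREREREREREREREREREREREREREREREREREREREREREREREREREREREREREREREREREREREREREREREREREREREREREREREREREREREREREREREREREREREREREREREREREREREREREREREREREREREREREREREREREREREREREREREREREREREREREREREREREREREREREREREREREREREREREREREREREREREREREREREREREREREREREREREREREREREREREREREREREREREREREREREREREREREREREREREREREREREREREREREREREREREREREREREREREREREREREREREREREREREREREREREREREREREREREREREREREREREREREREREREREREREREREREREREREREREREREREREREREREREREREREREREREREREREREREREREREREREREREREREREREREREREREREREREREREREREREREREREREREREREREREREREREREREREREREREREREREREREREREREREREREREREREREREREREREREREREREREREREREREiIiIRERERERERERERERERERERERERERERERERERERESIiIhERERERERERERERERERERERERERERERERERERERIiIiIREREREREREREREREREREREREREREREREREREREiIiIhERERERERERERERERERERERERERERERERERERESIiIiIRERERERERERERERERERERERERERERERERERERIiIiIhEREREREREREREREREREREREREREREREREREREiIiIiIRERERERERERERERERERERERERERERERERERESIiIiIhERERERERERERERERERERERERERERERERERERIiIiIiIREREREREREREREREREREREREREREREREREREiIiIiIiERERERERERERERERERERERERERERERERERESIiIiIiIRERERERERERERERERERERERERERERERERERIiIiIiIiEREREREREREREREREREREREREREREREREREiIiIiIiIRERERERERERERERERERERERERERERERERESIiIiIiIiERERERERERERERERERERERERERERERERERIiIiIiIiIhEREREREREREREREREREREREREREREREREiIiIiIiIiERERERERERERERERERERERERERERERERESIiIiIiIiIhERERERERERERERERERERERERERERERERIiIiIiIiIiEREREREREREREREREREREREREREREREREiIiIiIiIiIhERERERERERERERERERERERERERERERESIiIiIiIiIiERERERERERERERERERERERERERERERERIiIiIiIiIiIhEREREREREREREREREREREREREREREREiIiIiIiIiIiIRERERERERERERERERERERERERERERESIiIiIiIiIiIhERERERERERERERERERERERERERERERIiIiIiIiIiIiIREREREREREREREREREREREREREREREiIiIiIiIiIiIiERERERERERERERERERERERERERERESIiIiIiIiIiIiIiERERERERERERERERERERERERERERIiIiIiIiIiIiIiIiEREREREREREREREREREREREREREiIiIiIiIiIiIiIiIiJEREMzMzMRERERERERERERERESIiIiIiIiIiIiRERERERDMzMzMzMzMzMzMzMzMzMzMzIiIiIiIiIiJEREREREREMzMzMzMzMzMzMzMzMzMzMzNCIiIiIiIkREREREREREMzMzMzMzMzMzMzMzMzMzMzM0REIiJEREREREREREREQzMzMzMzMzMzMzMzMzMzMzMzREREREREREREREREREQzMzMzMzMzMzMzMzMzMzMzMzNERERERERERERERERERDMzMzMzMzMzMzMzMzMzMzMzM0REREREREREREREREREMzMzMzMzMzMzMzMzMzMzMzMz"/>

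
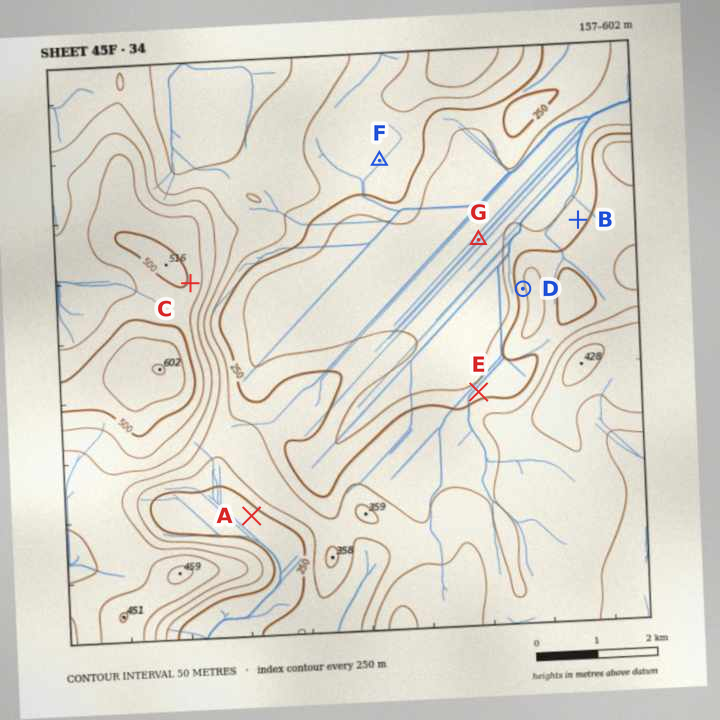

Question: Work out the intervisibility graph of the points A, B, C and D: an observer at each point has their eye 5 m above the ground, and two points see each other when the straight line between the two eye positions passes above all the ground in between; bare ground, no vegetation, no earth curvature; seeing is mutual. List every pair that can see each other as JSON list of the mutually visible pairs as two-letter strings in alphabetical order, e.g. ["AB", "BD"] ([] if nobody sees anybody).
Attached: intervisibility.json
["BC", "CD"]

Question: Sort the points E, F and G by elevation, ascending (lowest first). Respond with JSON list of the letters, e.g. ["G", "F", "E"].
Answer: ["G", "E", "F"]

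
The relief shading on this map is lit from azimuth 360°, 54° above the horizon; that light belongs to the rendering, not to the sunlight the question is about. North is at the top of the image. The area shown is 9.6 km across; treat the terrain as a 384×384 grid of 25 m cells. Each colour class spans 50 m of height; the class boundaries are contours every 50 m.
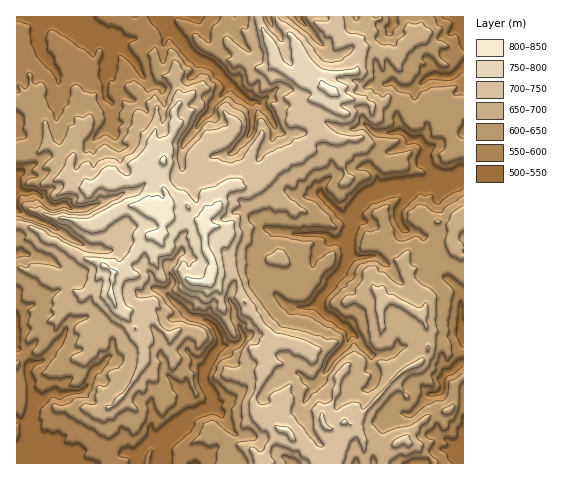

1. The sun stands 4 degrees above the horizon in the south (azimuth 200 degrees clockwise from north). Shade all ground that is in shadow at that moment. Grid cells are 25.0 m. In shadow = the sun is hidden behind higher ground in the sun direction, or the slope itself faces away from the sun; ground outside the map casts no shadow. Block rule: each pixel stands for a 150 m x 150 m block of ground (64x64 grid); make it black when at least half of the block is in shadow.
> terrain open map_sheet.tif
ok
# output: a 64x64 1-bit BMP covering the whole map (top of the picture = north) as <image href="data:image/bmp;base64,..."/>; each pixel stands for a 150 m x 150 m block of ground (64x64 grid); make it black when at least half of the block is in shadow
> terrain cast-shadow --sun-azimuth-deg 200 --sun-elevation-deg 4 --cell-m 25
<image width="64" height="64" href="data:image/bmp;base64,Qk0+AgAAAAAAAD4AAAAoAAAAQAAAAEAAAAABAAEAAAAAAAACAAATCwAAEwsAAAIAAAAAAAAA////AAAAAAAAAwAAHgAgD8ADgAA8PCAeQAATAHhwCA4AABOB8OA+/AAAAcfh4H/4gAAA3gfMf+IAAAD+H8//wAAAAH4/39fwH/BgHj//4P9P7EAeOf/gf0fuBzgc/fD/QHwGcA/8+P/AOgxwB/h8H/AeDHOBnPIPfA4IfwMPPduOhhmfBgf/ycYAIYewM+PTAgAAA+D/4FcAADAZ///AHwAAd/kf/8AfAOBv+x//wB8AAB/zP/4AH2ADv8J//AD9AQP/Bv/8A/wCA/4C//+P+gDD/gb//5/+AYIWZP/fn/4HA+Tn/C++/P4P7+34I/64/D8BzfJ//oDA/4Cd/z+/wAP/hhz/3x/xj88AHD//P/EfA34Bn+O/wPwAEB/4B/cB//AAb8AfBz3//B5/wH9//3///v+B/D///Z///wf4P/8+Af/+AnAf/3ixP/9AHA//fr+X/9AB4D8y/wP/8AHg+wj/x7+4AE/gA//3j7wAD2hG///j3wADycZ///nvwD/BBh/9/v+P/4EPn/x//B/mAA9//X/4MEYAD/////gDkIAff////AOQho7////4wf/3Ln///+cH//2+f/3/wA/+/75/9/+AHzw/Pn/9/AM/+dt8P/34dj/wJ3zv3/zmf/AHc/9/+Yb//gMz/u/zjv//Dzf4H/Mf//9vF+Bf/5/7/v93wP/7n////w=="/>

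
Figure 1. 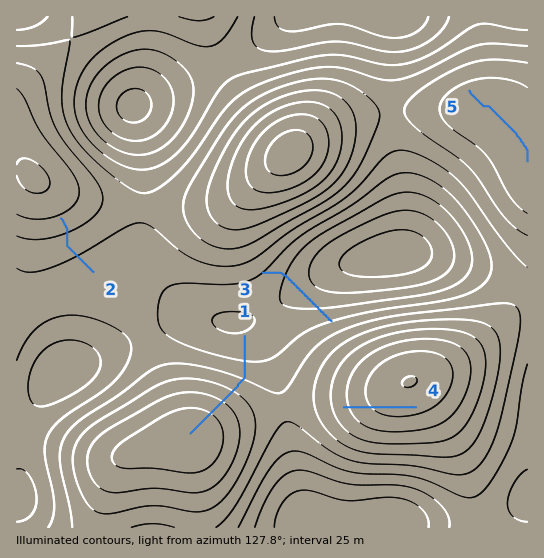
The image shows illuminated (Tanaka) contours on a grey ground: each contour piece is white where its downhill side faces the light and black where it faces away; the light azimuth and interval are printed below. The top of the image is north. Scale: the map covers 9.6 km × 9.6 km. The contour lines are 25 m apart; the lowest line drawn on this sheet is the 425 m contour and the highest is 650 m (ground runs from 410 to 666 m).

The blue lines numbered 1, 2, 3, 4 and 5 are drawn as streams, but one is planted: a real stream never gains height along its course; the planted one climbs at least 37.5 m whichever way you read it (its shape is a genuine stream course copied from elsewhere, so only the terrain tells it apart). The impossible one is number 3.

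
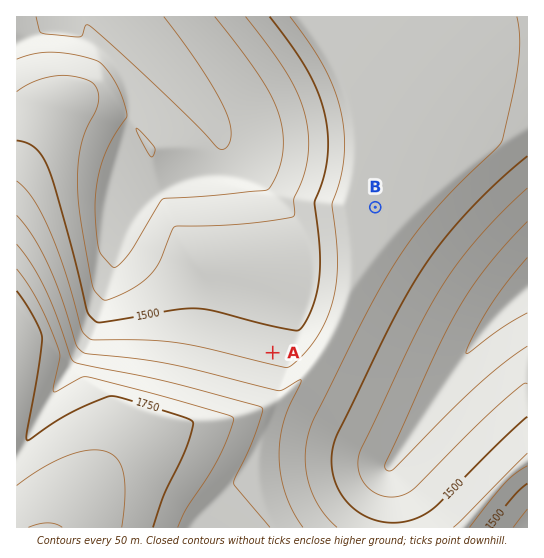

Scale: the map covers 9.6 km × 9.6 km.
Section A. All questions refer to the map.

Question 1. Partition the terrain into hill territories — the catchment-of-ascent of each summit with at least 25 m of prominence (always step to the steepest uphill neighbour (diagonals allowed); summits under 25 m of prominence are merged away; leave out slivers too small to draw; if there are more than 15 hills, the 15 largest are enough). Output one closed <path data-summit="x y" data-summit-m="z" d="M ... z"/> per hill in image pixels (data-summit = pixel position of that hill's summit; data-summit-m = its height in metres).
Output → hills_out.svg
<path data-summit="46 527" data-summit-m="1853" d="M527 16l-402 1 46 49 2 8-5 9-39 38-2 5-15 63 15 24 0 10-32 107-43 64-27 51-9 10 1 73 376-1 0-32-4-26 3-7 81-119 20-24 35-32z"/><path data-summit="17 371" data-summit-m="1791" d="M125 16l-64 0-10 9-35 16 1 414 8-10 34-62 22-30 14-23 32-107 0-10-15-24 13-59 4-9 39-38 5-9-2-8z"/><path data-summit="463 527" data-summit-m="1560" d="M527 288l-34 31-20 24-81 119-3 7 3 9 2 50 134-1z"/>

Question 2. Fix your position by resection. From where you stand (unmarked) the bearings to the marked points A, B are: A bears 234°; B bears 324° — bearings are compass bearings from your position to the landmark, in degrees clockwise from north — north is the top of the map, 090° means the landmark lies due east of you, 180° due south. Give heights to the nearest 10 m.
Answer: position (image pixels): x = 409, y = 254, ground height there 1540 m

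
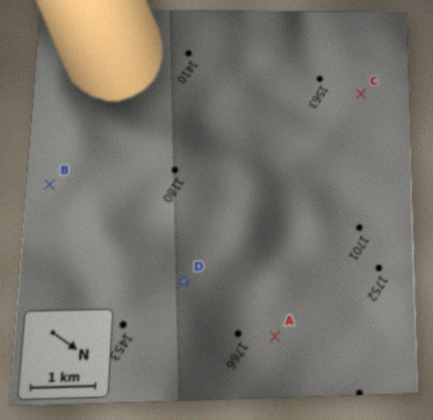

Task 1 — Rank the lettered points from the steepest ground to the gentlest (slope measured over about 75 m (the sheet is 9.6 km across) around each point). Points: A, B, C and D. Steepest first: B D C A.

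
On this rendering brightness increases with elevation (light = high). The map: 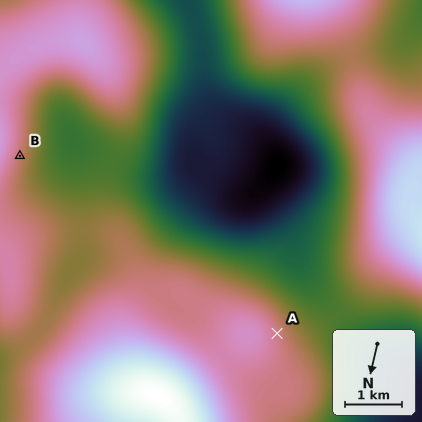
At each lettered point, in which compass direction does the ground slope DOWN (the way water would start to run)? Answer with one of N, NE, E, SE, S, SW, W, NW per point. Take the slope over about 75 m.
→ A SW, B W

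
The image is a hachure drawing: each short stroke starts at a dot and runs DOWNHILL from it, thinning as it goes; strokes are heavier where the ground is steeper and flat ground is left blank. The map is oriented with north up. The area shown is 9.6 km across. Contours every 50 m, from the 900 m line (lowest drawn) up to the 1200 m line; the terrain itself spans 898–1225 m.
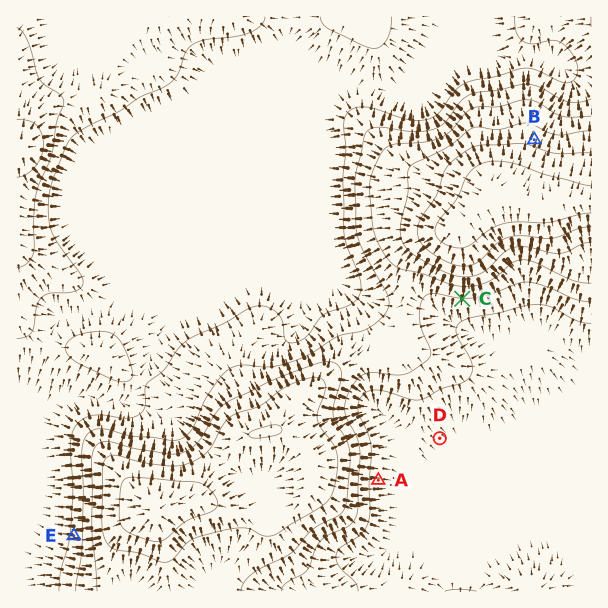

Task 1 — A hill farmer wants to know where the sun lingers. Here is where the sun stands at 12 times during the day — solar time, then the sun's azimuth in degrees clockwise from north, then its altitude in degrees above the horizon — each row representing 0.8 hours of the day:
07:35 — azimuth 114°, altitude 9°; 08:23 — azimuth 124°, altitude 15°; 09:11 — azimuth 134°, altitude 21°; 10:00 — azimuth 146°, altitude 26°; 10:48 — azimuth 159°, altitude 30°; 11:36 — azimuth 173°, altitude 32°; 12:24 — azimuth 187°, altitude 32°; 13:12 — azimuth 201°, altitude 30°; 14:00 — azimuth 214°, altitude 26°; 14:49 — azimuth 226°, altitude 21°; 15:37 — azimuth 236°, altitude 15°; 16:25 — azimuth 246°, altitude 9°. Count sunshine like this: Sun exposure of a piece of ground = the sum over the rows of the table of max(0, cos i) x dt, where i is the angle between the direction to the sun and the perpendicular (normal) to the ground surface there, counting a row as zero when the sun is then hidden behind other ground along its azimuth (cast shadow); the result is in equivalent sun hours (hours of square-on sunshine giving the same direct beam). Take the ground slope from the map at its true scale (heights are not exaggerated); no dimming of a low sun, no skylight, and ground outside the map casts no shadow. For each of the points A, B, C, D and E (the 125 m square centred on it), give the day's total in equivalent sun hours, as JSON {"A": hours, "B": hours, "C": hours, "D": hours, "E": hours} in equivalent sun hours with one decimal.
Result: {"A": 3.6, "B": 2.6, "C": 4.8, "D": 3.7, "E": 3.4}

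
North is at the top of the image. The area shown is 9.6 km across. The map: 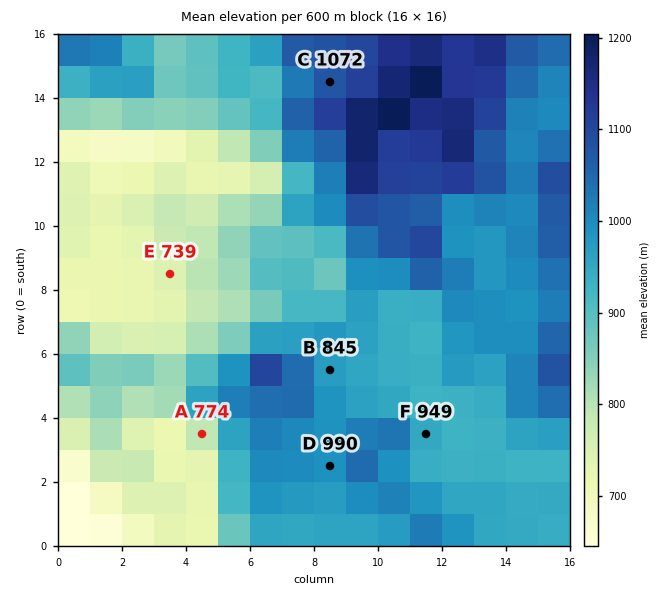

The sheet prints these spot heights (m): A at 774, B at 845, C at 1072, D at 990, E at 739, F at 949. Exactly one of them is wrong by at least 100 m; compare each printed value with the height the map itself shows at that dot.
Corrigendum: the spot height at B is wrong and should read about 970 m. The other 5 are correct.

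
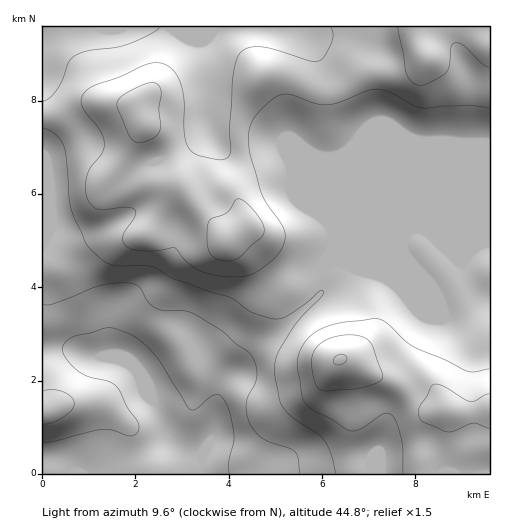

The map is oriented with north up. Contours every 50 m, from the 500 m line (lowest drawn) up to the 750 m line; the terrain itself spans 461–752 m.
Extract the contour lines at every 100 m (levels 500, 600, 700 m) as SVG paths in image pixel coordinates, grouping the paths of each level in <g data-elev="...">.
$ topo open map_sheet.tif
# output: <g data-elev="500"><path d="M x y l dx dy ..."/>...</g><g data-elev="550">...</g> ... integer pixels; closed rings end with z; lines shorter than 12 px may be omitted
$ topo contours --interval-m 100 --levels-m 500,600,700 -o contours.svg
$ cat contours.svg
<g data-elev="500"><path d="M43 442l11-1 47-11 12 0 17 6 5-1 2-2 2-5-1-6-10-14-11-21-8-5-19-5-9-4-11-9-7-12 1-8 8-7 32-9 9 0 22 9 16 14 10 12 29 46 5 0 19-14 5 0 3 2 7 14 5 23 0 8-5 19 0 12"/></g><g data-elev="600"><path d="M43 128l11 5 9 11 3 11 3 43 3 15 15 32 18 17 12 4 26-1 10 2 20 12 36 13 20 5 22 15 23 7 7 0 8-4 19-13 11-11 4-1 1 3-2 3-25 26-16 25-5 12-1 14 4 26 4 8 10 11 24 15 7 6 7 15 5 19"/><path d="M158 27l0 2-5 3-25 12-13 4-27 3-13 5-7 7-5 16-6 11-7 8-7 3"/></g><g data-elev="700"><path d="M489 394l-15 7-4 0-26-15-9-2-4 2-4 10-7 10-2 7 1 5 4 4 23 10 8-1 19-8 16 5"/><path d="M323 391l36-3 15-4 7-4 2-3-1-4-9-26-4-7-10-4-15-1-16 4-11 7-5 10 0 12 4 17 3 4z"/><path d="M219 260l10 1 10-3 22-20 3-5 0-7-5-8-10-13-8-6-5 0-10 14-14 5-4 5-1 14 1 12 5 7z"/><path d="M136 142l7 0 8-3 6-4 3-5-1-22 2-16-2-6-4-3-9 1-16 7-9 6-4 5 1 6 10 26 4 6z"/><path d="M398 27l8 46 4 7 6 5 5 0 5-1 19-11 4-8 2-19 5-3 8 3 17 17 8 4"/></g>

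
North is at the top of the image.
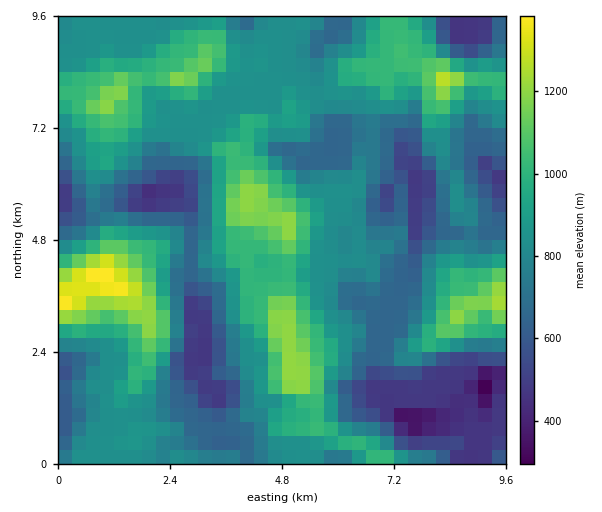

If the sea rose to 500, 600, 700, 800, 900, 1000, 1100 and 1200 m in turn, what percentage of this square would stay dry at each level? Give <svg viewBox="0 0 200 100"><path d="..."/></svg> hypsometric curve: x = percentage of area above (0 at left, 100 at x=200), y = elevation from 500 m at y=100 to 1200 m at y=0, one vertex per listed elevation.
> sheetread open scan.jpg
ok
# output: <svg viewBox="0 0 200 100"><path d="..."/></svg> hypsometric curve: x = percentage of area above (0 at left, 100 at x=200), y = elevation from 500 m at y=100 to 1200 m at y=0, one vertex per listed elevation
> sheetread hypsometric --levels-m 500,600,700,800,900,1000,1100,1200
<svg viewBox="0 0 200 100"><path d="M180 100l-7-14-38-15-13-14-61-14-10-14-33-15-10-14"/></svg>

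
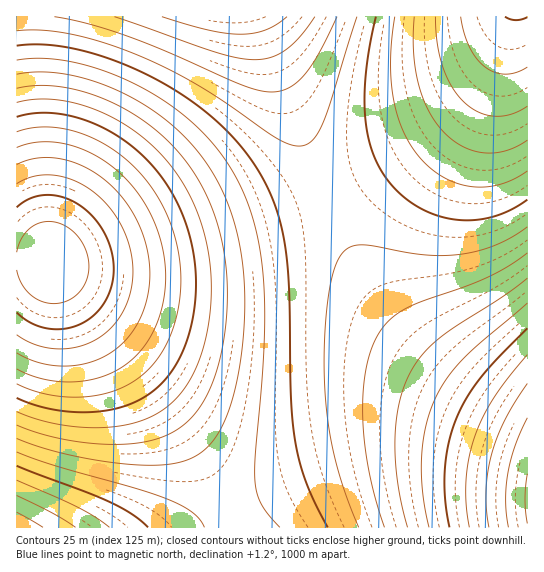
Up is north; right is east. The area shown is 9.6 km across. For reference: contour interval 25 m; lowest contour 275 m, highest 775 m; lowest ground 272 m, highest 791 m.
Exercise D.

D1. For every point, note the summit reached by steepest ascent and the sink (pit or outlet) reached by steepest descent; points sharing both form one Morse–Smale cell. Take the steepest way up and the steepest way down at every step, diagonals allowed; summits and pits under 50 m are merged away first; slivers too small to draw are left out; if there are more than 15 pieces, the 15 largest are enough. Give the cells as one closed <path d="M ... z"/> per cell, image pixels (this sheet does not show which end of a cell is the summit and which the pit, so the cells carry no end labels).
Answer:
<path d="M325 193l-62 23-90 25-86 19-36 3 16 23 73 88 43 56 33 52 22 46 289 0 1-106-34-19-37-26-50-44-22-26-21-32z"/><path d="M258 16l-242 1 1 244 52 2 65-12 129-35 62-23-30-75z"/><path d="M527 16l-16 1-10 29-17 33-17 23-20 19-25 20-33 22-64 31 34 72 20 32 17 23 27 28 34 28 37 26 33 18z"/><path d="M43 261l-27 1 0 265 221 1-1-6-13-28-40-64-43-56-73-88-15-21z"/><path d="M510 16l-251 0 20 59 45 116 2 2 7-2 46-23 43-27 25-20 26-27 19-28 12-27z"/>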